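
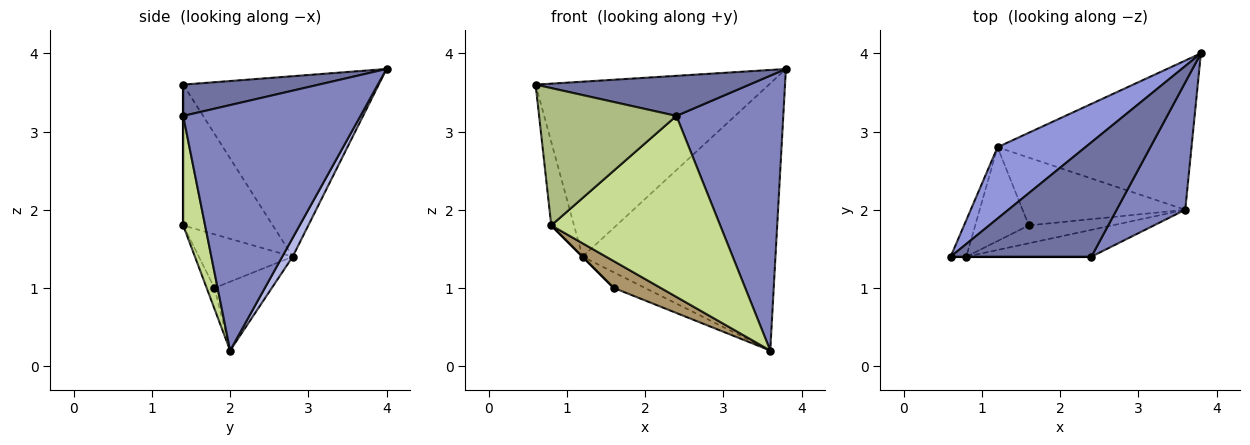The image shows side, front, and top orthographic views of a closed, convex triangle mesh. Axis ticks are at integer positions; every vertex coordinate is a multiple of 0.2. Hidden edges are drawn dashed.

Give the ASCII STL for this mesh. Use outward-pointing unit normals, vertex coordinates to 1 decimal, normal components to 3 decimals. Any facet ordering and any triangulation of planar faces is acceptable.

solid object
 facet normal 0.205 -0.324 0.924
  outer loop
   vertex 2.4 1.4 3.2
   vertex 3.8 4.0 3.8
   vertex 0.6 1.4 3.6
  endloop
 endfacet
 facet normal 0.833 -0.502 0.233
  outer loop
   vertex 2.4 1.4 3.2
   vertex 3.6 2.0 0.2
   vertex 3.8 4.0 3.8
  endloop
 endfacet
 facet normal -0.613 0.732 0.298
  outer loop
   vertex 1.2 2.8 1.4
   vertex 0.6 1.4 3.6
   vertex 3.8 4.0 3.8
  endloop
 endfacet
 facet normal 0.047 0.872 -0.487
  outer loop
   vertex 1.2 2.8 1.4
   vertex 3.8 4.0 3.8
   vertex 3.6 2.0 0.2
  endloop
 endfacet
 facet normal -0.964 0.245 -0.107
  outer loop
   vertex 0.8 1.4 1.8
   vertex 0.6 1.4 3.6
   vertex 1.2 2.8 1.4
  endloop
 endfacet
 facet normal 0.000 -1.000 0.000
  outer loop
   vertex 0.8 1.4 1.8
   vertex 2.4 1.4 3.2
   vertex 0.6 1.4 3.6
  endloop
 endfacet
 facet normal 0.127 -0.981 -0.145
  outer loop
   vertex 0.8 1.4 1.8
   vertex 3.6 2.0 0.2
   vertex 2.4 1.4 3.2
  endloop
 endfacet
 facet normal -0.381 0.208 -0.901
  outer loop
   vertex 1.6 1.8 1.0
   vertex 1.2 2.8 1.4
   vertex 3.6 2.0 0.2
  endloop
 endfacet
 facet normal -0.137 -0.824 -0.549
  outer loop
   vertex 1.6 1.8 1.0
   vertex 3.6 2.0 0.2
   vertex 0.8 1.4 1.8
  endloop
 endfacet
 facet normal -0.707 0.000 -0.707
  outer loop
   vertex 1.6 1.8 1.0
   vertex 0.8 1.4 1.8
   vertex 1.2 2.8 1.4
  endloop
 endfacet
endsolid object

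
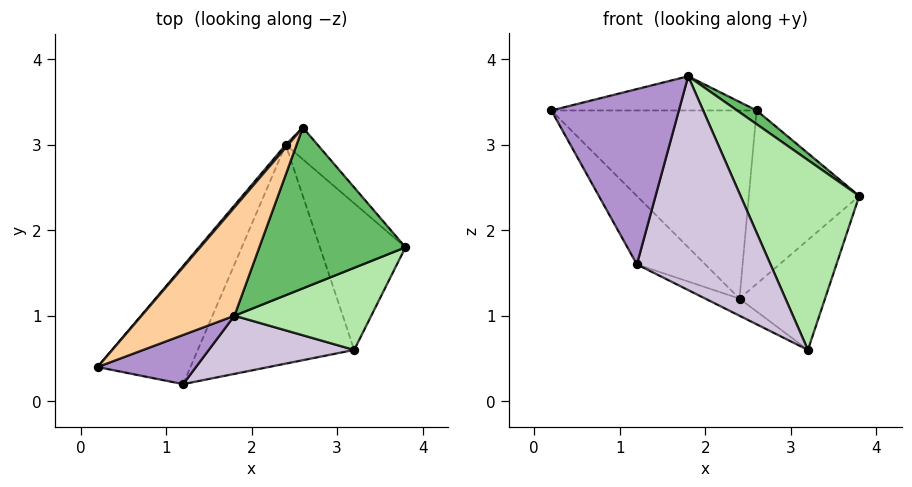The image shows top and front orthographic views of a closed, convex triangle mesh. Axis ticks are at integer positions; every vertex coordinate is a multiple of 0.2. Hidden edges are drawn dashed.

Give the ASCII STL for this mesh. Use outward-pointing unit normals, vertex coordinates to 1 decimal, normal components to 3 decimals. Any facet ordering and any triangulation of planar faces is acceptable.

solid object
 facet normal -0.759 0.651 0.010
  outer loop
   vertex 2.4 3.0 1.2
   vertex 0.2 0.4 3.4
   vertex 2.6 3.2 3.4
  endloop
 endfacet
 facet normal 0.706 0.696 -0.128
  outer loop
   vertex 2.4 3.0 1.2
   vertex 2.6 3.2 3.4
   vertex 3.8 1.8 2.4
  endloop
 endfacet
 facet normal 0.768 0.384 -0.512
  outer loop
   vertex 2.4 3.0 1.2
   vertex 3.8 1.8 2.4
   vertex 3.2 0.6 0.6
  endloop
 endfacet
 facet normal -0.331 0.284 0.900
  outer loop
   vertex 1.8 1.0 3.8
   vertex 2.6 3.2 3.4
   vertex 0.2 0.4 3.4
  endloop
 endfacet
 facet normal 0.590 -0.068 0.804
  outer loop
   vertex 1.8 1.0 3.8
   vertex 3.8 1.8 2.4
   vertex 2.6 3.2 3.4
  endloop
 endfacet
 facet normal 0.542 -0.771 0.334
  outer loop
   vertex 1.8 1.0 3.8
   vertex 3.2 0.6 0.6
   vertex 3.8 1.8 2.4
  endloop
 endfacet
 facet normal -0.825 0.283 -0.490
  outer loop
   vertex 1.2 0.2 1.6
   vertex 0.2 0.4 3.4
   vertex 2.4 3.0 1.2
  endloop
 endfacet
 facet normal -0.457 0.069 -0.887
  outer loop
   vertex 1.2 0.2 1.6
   vertex 2.4 3.0 1.2
   vertex 3.2 0.6 0.6
  endloop
 endfacet
 facet normal 0.282 -0.924 0.259
  outer loop
   vertex 1.2 0.2 1.6
   vertex 1.8 1.0 3.8
   vertex 0.2 0.4 3.4
  endloop
 endfacet
 facet normal 0.308 -0.918 0.250
  outer loop
   vertex 1.2 0.2 1.6
   vertex 3.2 0.6 0.6
   vertex 1.8 1.0 3.8
  endloop
 endfacet
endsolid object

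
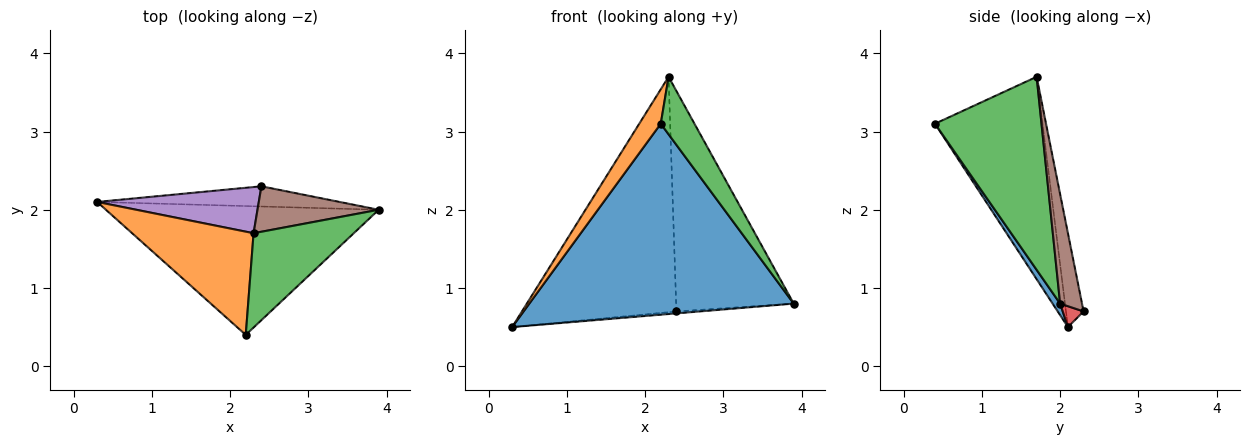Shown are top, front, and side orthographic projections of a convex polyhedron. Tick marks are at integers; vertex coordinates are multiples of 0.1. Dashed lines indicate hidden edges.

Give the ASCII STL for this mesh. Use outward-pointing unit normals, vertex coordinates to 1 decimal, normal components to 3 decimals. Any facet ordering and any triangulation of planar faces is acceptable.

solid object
 facet normal 0.024 -0.829 -0.559
  outer loop
   vertex 2.2 0.4 3.1
   vertex 0.3 2.1 0.5
   vertex 3.9 2.0 0.8
  endloop
 endfacet
 facet normal -0.845 -0.169 0.507
  outer loop
   vertex 2.3 1.7 3.7
   vertex 0.3 2.1 0.5
   vertex 2.2 0.4 3.1
  endloop
 endfacet
 facet normal 0.855 -0.270 0.443
  outer loop
   vertex 2.3 1.7 3.7
   vertex 2.2 0.4 3.1
   vertex 3.9 2.0 0.8
  endloop
 endfacet
 facet normal 0.085 0.096 -0.992
  outer loop
   vertex 2.4 2.3 0.7
   vertex 3.9 2.0 0.8
   vertex 0.3 2.1 0.5
  endloop
 endfacet
 facet normal -0.111 0.975 0.191
  outer loop
   vertex 2.4 2.3 0.7
   vertex 0.3 2.1 0.5
   vertex 2.3 1.7 3.7
  endloop
 endfacet
 facet normal 0.179 0.963 0.199
  outer loop
   vertex 2.4 2.3 0.7
   vertex 2.3 1.7 3.7
   vertex 3.9 2.0 0.8
  endloop
 endfacet
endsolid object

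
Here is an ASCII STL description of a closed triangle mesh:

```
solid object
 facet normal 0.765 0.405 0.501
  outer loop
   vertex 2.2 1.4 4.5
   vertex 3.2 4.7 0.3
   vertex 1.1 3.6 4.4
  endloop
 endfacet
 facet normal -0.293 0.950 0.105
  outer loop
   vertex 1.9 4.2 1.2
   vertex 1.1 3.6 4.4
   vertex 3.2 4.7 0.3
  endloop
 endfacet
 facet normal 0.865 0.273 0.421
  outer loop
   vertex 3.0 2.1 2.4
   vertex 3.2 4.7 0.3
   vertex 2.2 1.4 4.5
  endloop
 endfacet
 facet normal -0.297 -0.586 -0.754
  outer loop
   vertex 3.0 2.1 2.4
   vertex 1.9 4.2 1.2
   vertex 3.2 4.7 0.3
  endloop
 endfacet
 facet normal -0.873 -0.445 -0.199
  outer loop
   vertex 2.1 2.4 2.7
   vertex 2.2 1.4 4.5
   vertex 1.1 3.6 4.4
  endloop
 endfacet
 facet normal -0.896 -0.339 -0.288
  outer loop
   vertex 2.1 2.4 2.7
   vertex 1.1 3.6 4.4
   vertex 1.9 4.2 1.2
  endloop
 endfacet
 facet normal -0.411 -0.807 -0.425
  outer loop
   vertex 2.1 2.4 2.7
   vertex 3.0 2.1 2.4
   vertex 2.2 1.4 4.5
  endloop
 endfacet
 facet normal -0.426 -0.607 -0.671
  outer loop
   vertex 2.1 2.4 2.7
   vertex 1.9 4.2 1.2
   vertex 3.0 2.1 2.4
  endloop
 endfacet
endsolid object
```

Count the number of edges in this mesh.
12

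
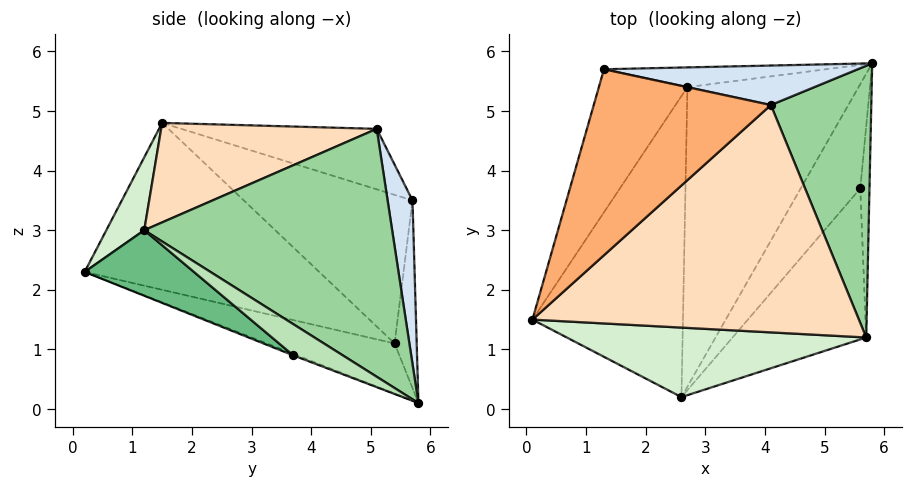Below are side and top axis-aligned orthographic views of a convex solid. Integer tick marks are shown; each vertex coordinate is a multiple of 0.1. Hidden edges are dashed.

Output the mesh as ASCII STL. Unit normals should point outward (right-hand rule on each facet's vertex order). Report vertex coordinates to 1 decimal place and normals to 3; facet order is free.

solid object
 facet normal -0.735 -0.139 -0.663
  outer loop
   vertex 2.7 5.4 1.1
   vertex 2.6 0.2 2.3
   vertex 0.1 1.5 4.8
  endloop
 endfacet
 facet normal -0.275 -0.211 -0.938
  outer loop
   vertex 2.7 5.4 1.1
   vertex 5.8 5.8 0.1
   vertex 2.6 0.2 2.3
  endloop
 endfacet
 facet normal -0.023 -0.354 -0.935
  outer loop
   vertex 5.6 3.7 0.9
   vertex 2.6 0.2 2.3
   vertex 5.8 5.8 0.1
  endloop
 endfacet
 facet normal 0.125 0.973 0.194
  outer loop
   vertex 1.3 5.7 3.5
   vertex 4.1 5.1 4.7
   vertex 5.8 5.8 0.1
  endloop
 endfacet
 facet normal -0.199 0.952 -0.235
  outer loop
   vertex 1.3 5.7 3.5
   vertex 5.8 5.8 0.1
   vertex 2.7 5.4 1.1
  endloop
 endfacet
 facet normal -0.301 0.359 0.883
  outer loop
   vertex 1.3 5.7 3.5
   vertex 0.1 1.5 4.8
   vertex 4.1 5.1 4.7
  endloop
 endfacet
 facet normal -0.856 0.087 -0.510
  outer loop
   vertex 1.3 5.7 3.5
   vertex 2.7 5.4 1.1
   vertex 0.1 1.5 4.8
  endloop
 endfacet
 facet normal 0.279 -0.285 0.917
  outer loop
   vertex 5.7 1.2 3.0
   vertex 4.1 5.1 4.7
   vertex 0.1 1.5 4.8
  endloop
 endfacet
 facet normal 0.355 -0.593 -0.723
  outer loop
   vertex 5.7 1.2 3.0
   vertex 2.6 0.2 2.3
   vertex 5.6 3.7 0.9
  endloop
 endfacet
 facet normal 0.906 0.212 0.367
  outer loop
   vertex 5.7 1.2 3.0
   vertex 5.8 5.8 0.1
   vertex 4.1 5.1 4.7
  endloop
 endfacet
 facet normal 0.941 -0.195 -0.277
  outer loop
   vertex 5.7 1.2 3.0
   vertex 5.6 3.7 0.9
   vertex 5.8 5.8 0.1
  endloop
 endfacet
 facet normal 0.137 -0.816 0.561
  outer loop
   vertex 5.7 1.2 3.0
   vertex 0.1 1.5 4.8
   vertex 2.6 0.2 2.3
  endloop
 endfacet
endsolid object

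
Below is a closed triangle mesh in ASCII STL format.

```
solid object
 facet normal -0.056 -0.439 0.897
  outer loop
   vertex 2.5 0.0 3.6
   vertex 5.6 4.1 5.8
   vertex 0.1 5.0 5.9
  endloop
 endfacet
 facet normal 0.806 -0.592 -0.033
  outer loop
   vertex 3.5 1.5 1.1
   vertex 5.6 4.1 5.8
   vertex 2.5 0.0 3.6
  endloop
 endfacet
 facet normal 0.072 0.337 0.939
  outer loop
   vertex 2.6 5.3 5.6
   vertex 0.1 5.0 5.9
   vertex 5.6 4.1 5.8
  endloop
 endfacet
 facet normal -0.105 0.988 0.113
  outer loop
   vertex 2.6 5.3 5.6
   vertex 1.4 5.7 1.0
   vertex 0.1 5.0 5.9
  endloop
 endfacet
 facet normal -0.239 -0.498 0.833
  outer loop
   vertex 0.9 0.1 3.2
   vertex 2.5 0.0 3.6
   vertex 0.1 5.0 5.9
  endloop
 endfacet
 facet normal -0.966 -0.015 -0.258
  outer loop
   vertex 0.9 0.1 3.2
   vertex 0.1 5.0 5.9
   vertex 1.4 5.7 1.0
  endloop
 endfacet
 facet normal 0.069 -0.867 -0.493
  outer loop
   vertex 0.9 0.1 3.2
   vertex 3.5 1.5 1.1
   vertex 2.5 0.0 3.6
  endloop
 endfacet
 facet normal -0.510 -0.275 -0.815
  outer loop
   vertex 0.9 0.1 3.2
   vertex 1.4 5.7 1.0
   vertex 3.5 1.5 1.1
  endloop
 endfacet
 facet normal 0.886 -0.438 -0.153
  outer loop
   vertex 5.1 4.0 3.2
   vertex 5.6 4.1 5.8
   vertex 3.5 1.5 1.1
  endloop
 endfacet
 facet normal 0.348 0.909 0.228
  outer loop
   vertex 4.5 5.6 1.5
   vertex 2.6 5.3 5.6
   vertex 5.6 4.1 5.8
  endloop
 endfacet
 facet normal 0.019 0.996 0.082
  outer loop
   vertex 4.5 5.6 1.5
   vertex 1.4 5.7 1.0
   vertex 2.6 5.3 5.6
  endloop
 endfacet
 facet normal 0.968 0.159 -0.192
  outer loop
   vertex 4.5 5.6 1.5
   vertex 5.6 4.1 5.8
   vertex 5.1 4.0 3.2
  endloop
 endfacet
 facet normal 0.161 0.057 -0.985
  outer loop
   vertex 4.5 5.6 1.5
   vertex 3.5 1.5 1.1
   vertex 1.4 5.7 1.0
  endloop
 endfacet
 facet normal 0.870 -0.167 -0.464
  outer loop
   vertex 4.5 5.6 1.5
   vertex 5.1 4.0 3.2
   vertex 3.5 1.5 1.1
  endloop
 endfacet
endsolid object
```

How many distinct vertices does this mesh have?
9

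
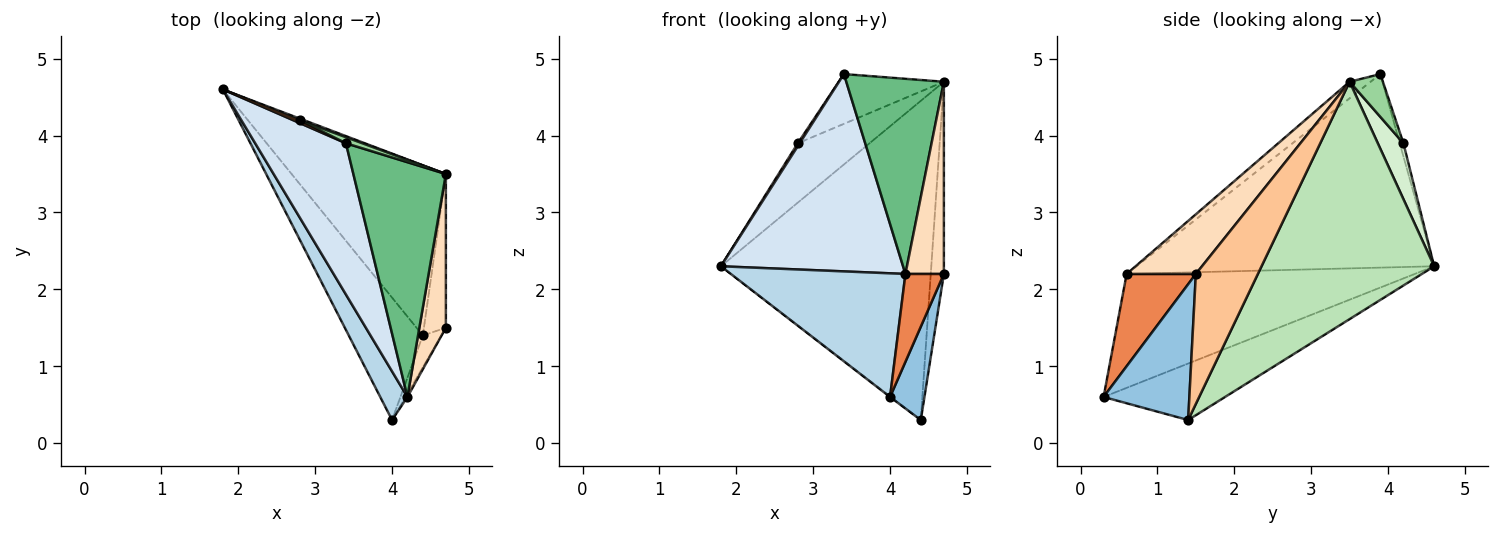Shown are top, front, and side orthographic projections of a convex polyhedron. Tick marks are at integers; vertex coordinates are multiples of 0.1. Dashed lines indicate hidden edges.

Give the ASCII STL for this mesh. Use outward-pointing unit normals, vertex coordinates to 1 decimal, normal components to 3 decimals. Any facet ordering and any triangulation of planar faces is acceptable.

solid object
 facet normal -0.607 0.004 -0.795
  outer loop
   vertex 4.4 1.4 0.3
   vertex 4.0 0.3 0.6
   vertex 1.8 4.6 2.3
  endloop
 endfacet
 facet normal 0.921 -0.369 -0.126
  outer loop
   vertex 4.4 1.4 0.3
   vertex 4.7 1.5 2.2
   vertex 4.0 0.3 0.6
  endloop
 endfacet
 facet normal -0.838 -0.508 0.200
  outer loop
   vertex 4.2 0.6 2.2
   vertex 1.8 4.6 2.3
   vertex 4.0 0.3 0.6
  endloop
 endfacet
 facet normal -0.792 -0.485 0.371
  outer loop
   vertex 4.2 0.6 2.2
   vertex 3.4 3.9 4.8
   vertex 1.8 4.6 2.3
  endloop
 endfacet
 facet normal 0.874 -0.486 -0.018
  outer loop
   vertex 4.2 0.6 2.2
   vertex 4.0 0.3 0.6
   vertex 4.7 1.5 2.2
  endloop
 endfacet
 facet normal -0.816 -0.408 0.408
  outer loop
   vertex 2.8 4.2 3.9
   vertex 1.8 4.6 2.3
   vertex 3.4 3.9 4.8
  endloop
 endfacet
 facet normal 0.965 0.204 -0.163
  outer loop
   vertex 4.7 3.5 4.7
   vertex 4.7 1.5 2.2
   vertex 4.4 1.4 0.3
  endloop
 endfacet
 facet normal 0.815 -0.453 0.362
  outer loop
   vertex 4.7 3.5 4.7
   vertex 4.2 0.6 2.2
   vertex 4.7 1.5 2.2
  endloop
 endfacet
 facet normal -0.136 -0.633 0.762
  outer loop
   vertex 4.7 3.5 4.7
   vertex 3.4 3.9 4.8
   vertex 4.2 0.6 2.2
  endloop
 endfacet
 facet normal 0.300 0.947 0.115
  outer loop
   vertex 4.7 3.5 4.7
   vertex 2.8 4.2 3.9
   vertex 3.4 3.9 4.8
  endloop
 endfacet
 facet normal 0.586 0.715 -0.381
  outer loop
   vertex 4.7 3.5 4.7
   vertex 4.4 1.4 0.3
   vertex 1.8 4.6 2.3
  endloop
 endfacet
 facet normal 0.336 0.941 0.025
  outer loop
   vertex 4.7 3.5 4.7
   vertex 1.8 4.6 2.3
   vertex 2.8 4.2 3.9
  endloop
 endfacet
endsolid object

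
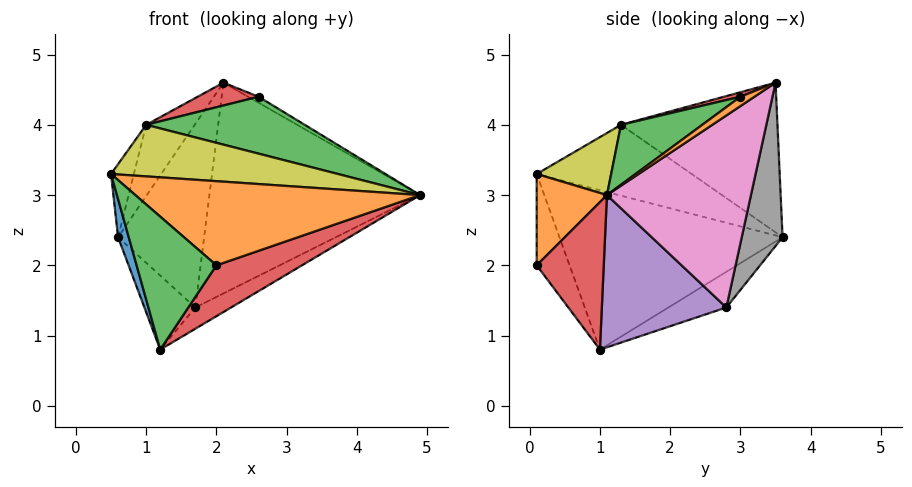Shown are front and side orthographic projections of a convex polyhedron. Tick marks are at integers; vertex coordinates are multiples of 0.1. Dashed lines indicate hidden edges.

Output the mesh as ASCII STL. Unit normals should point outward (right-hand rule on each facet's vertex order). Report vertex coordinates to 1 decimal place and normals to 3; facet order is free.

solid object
 facet normal -0.958 -0.046 -0.285
  outer loop
   vertex 1.2 1.0 0.8
   vertex 0.5 0.1 3.3
   vertex 0.6 3.6 2.4
  endloop
 endfacet
 facet normal 0.231 -0.936 0.266
  outer loop
   vertex 2.0 0.1 2.0
   vertex 4.9 1.1 3.0
   vertex 0.5 0.1 3.3
  endloop
 endfacet
 facet normal -0.349 -0.846 -0.402
  outer loop
   vertex 2.0 0.1 2.0
   vertex 0.5 0.1 3.3
   vertex 1.2 1.0 0.8
  endloop
 endfacet
 facet normal 0.436 -0.556 -0.708
  outer loop
   vertex 2.0 0.1 2.0
   vertex 1.2 1.0 0.8
   vertex 4.9 1.1 3.0
  endloop
 endfacet
 facet normal 0.503 0.144 -0.852
  outer loop
   vertex 1.7 2.8 1.4
   vertex 4.9 1.1 3.0
   vertex 1.2 1.0 0.8
  endloop
 endfacet
 facet normal -0.446 0.392 -0.804
  outer loop
   vertex 1.7 2.8 1.4
   vertex 1.2 1.0 0.8
   vertex 0.6 3.6 2.4
  endloop
 endfacet
 facet normal 0.547 0.801 -0.244
  outer loop
   vertex 1.7 2.8 1.4
   vertex 2.1 3.5 4.6
   vertex 4.9 1.1 3.0
  endloop
 endfacet
 facet normal 0.416 0.876 -0.244
  outer loop
   vertex 1.7 2.8 1.4
   vertex 0.6 3.6 2.4
   vertex 2.1 3.5 4.6
  endloop
 endfacet
 facet normal 0.181 -0.551 0.815
  outer loop
   vertex 1.0 1.3 4.0
   vertex 0.5 0.1 3.3
   vertex 4.9 1.1 3.0
  endloop
 endfacet
 facet normal -0.900 0.133 0.416
  outer loop
   vertex 1.0 1.3 4.0
   vertex 0.6 3.6 2.4
   vertex 0.5 0.1 3.3
  endloop
 endfacet
 facet normal -0.795 0.247 0.554
  outer loop
   vertex 1.0 1.3 4.0
   vertex 2.1 3.5 4.6
   vertex 0.6 3.6 2.4
  endloop
 endfacet
 facet normal 0.716 0.537 0.447
  outer loop
   vertex 2.6 3.0 4.4
   vertex 4.9 1.1 3.0
   vertex 2.1 3.5 4.6
  endloop
 endfacet
 facet normal 0.208 -0.405 0.890
  outer loop
   vertex 2.6 3.0 4.4
   vertex 1.0 1.3 4.0
   vertex 4.9 1.1 3.0
  endloop
 endfacet
 facet normal 0.081 -0.300 0.951
  outer loop
   vertex 2.6 3.0 4.4
   vertex 2.1 3.5 4.6
   vertex 1.0 1.3 4.0
  endloop
 endfacet
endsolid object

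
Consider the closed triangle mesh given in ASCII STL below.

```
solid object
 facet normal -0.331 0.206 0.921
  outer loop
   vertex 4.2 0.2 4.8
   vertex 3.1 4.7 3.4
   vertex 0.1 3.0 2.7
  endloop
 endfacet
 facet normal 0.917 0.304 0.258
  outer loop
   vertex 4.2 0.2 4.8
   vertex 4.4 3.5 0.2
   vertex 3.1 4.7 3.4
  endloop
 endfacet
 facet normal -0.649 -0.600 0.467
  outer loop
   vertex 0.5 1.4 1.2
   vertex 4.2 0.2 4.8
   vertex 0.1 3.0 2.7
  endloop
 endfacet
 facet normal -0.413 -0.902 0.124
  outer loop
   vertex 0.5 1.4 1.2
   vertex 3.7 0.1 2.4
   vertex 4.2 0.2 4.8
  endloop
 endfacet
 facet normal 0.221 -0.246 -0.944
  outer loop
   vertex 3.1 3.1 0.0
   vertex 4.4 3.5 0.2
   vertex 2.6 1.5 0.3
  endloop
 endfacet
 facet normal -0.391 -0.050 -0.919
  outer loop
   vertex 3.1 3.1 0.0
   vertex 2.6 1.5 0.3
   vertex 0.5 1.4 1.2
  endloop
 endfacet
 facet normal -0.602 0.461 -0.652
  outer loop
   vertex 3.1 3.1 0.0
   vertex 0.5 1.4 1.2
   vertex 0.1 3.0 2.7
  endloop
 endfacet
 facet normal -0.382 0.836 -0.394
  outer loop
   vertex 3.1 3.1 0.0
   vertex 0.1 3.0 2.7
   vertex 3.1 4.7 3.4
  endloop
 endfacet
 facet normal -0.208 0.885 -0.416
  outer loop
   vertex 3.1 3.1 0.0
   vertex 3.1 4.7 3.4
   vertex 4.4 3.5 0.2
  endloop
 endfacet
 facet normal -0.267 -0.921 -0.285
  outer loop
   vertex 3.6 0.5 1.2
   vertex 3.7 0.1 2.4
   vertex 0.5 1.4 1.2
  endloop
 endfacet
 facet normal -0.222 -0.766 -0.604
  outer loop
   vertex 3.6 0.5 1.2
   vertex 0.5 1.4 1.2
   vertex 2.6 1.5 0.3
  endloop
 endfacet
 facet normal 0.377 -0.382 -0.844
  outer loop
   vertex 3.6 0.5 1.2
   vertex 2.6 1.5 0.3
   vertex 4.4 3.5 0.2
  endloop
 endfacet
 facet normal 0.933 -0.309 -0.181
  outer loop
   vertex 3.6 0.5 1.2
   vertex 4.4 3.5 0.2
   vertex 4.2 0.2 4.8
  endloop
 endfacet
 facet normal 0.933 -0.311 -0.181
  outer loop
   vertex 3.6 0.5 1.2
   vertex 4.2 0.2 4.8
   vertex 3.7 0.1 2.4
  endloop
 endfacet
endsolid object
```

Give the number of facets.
14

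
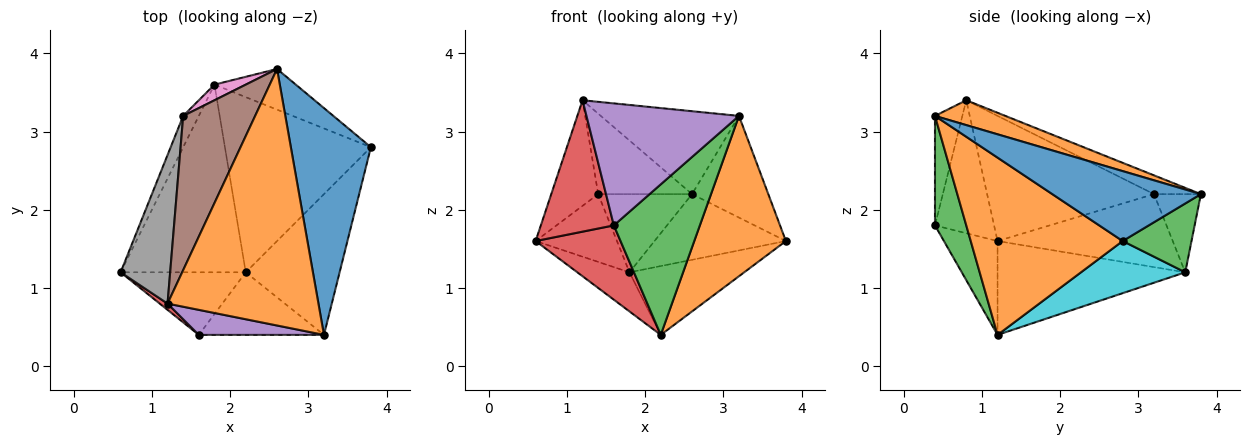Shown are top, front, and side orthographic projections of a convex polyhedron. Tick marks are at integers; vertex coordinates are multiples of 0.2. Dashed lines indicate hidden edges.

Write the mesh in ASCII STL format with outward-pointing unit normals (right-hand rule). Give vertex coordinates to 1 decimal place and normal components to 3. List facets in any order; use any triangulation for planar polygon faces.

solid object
 facet normal 0.623 0.320 0.714
  outer loop
   vertex 3.2 0.4 3.2
   vertex 3.8 2.8 1.6
   vertex 2.6 3.8 2.2
  endloop
 endfacet
 facet normal 0.155 0.304 0.940
  outer loop
   vertex 3.2 0.4 3.2
   vertex 2.6 3.8 2.2
   vertex 1.2 0.8 3.4
  endloop
 endfacet
 facet normal 0.407 0.777 -0.481
  outer loop
   vertex 1.8 3.6 1.2
   vertex 2.6 3.8 2.2
   vertex 3.8 2.8 1.6
  endloop
 endfacet
 facet normal -0.629 -0.777 0.037
  outer loop
   vertex 1.6 0.4 1.8
   vertex 1.2 0.8 3.4
   vertex 0.6 1.2 1.6
  endloop
 endfacet
 facet normal -0.173 -0.965 0.198
  outer loop
   vertex 1.6 0.4 1.8
   vertex 3.2 0.4 3.2
   vertex 1.2 0.8 3.4
  endloop
 endfacet
 facet normal -0.225 0.451 0.864
  outer loop
   vertex 1.4 3.2 2.2
   vertex 1.2 0.8 3.4
   vertex 2.6 3.8 2.2
  endloop
 endfacet
 facet normal -0.440 0.880 0.176
  outer loop
   vertex 1.4 3.2 2.2
   vertex 2.6 3.8 2.2
   vertex 1.8 3.6 1.2
  endloop
 endfacet
 facet normal -0.900 0.253 0.356
  outer loop
   vertex 1.4 3.2 2.2
   vertex 0.6 1.2 1.6
   vertex 1.2 0.8 3.4
  endloop
 endfacet
 facet normal -0.890 0.413 -0.191
  outer loop
   vertex 1.4 3.2 2.2
   vertex 1.8 3.6 1.2
   vertex 0.6 1.2 1.6
  endloop
 endfacet
 facet normal 0.315 0.347 -0.883
  outer loop
   vertex 2.2 1.2 0.4
   vertex 1.8 3.6 1.2
   vertex 3.8 2.8 1.6
  endloop
 endfacet
 facet normal -0.592 0.164 -0.789
  outer loop
   vertex 2.2 1.2 0.4
   vertex 0.6 1.2 1.6
   vertex 1.8 3.6 1.2
  endloop
 endfacet
 facet normal 0.780 -0.470 -0.413
  outer loop
   vertex 2.2 1.2 0.4
   vertex 3.8 2.8 1.6
   vertex 3.2 0.4 3.2
  endloop
 endfacet
 facet normal 0.318 -0.875 -0.364
  outer loop
   vertex 2.2 1.2 0.4
   vertex 3.2 0.4 3.2
   vertex 1.6 0.4 1.8
  endloop
 endfacet
 facet normal -0.435 -0.689 -0.580
  outer loop
   vertex 2.2 1.2 0.4
   vertex 1.6 0.4 1.8
   vertex 0.6 1.2 1.6
  endloop
 endfacet
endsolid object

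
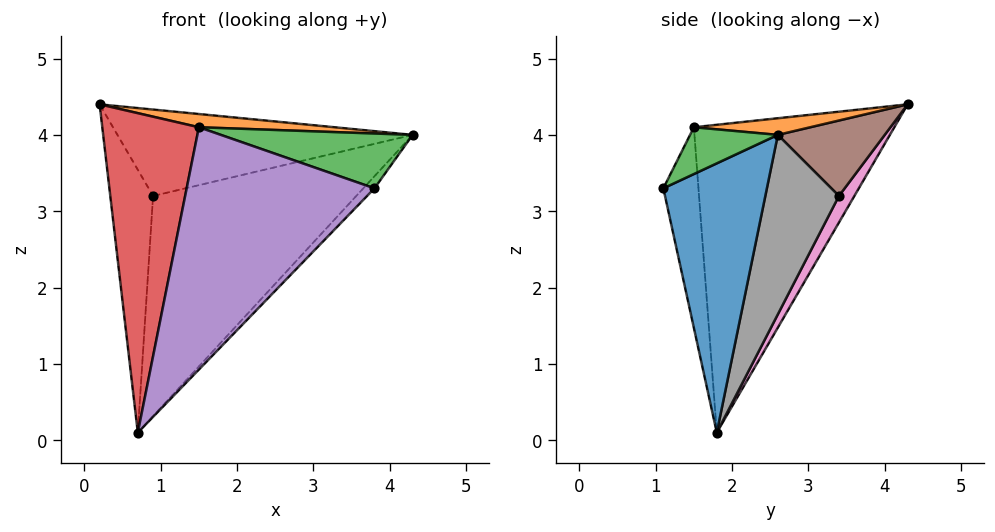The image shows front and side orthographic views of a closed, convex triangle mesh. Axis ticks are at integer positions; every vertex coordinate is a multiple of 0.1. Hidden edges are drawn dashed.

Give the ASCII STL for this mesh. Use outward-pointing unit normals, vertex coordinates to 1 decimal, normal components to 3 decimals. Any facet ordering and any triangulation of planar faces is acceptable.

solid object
 facet normal 0.725 0.078 -0.685
  outer loop
   vertex 3.8 1.1 3.3
   vertex 0.7 1.8 0.1
   vertex 4.3 2.6 4.0
  endloop
 endfacet
 facet normal 0.065 -0.076 0.995
  outer loop
   vertex 1.5 1.5 4.1
   vertex 4.3 2.6 4.0
   vertex 0.2 4.3 4.4
  endloop
 endfacet
 facet normal 0.216 -0.471 0.855
  outer loop
   vertex 1.5 1.5 4.1
   vertex 3.8 1.1 3.3
   vertex 4.3 2.6 4.0
  endloop
 endfacet
 facet normal -0.891 -0.429 0.146
  outer loop
   vertex 1.5 1.5 4.1
   vertex 0.2 4.3 4.4
   vertex 0.7 1.8 0.1
  endloop
 endfacet
 facet normal -0.184 -0.982 -0.037
  outer loop
   vertex 1.5 1.5 4.1
   vertex 0.7 1.8 0.1
   vertex 3.8 1.1 3.3
  endloop
 endfacet
 facet normal 0.304 0.839 -0.452
  outer loop
   vertex 0.9 3.4 3.2
   vertex 0.2 4.3 4.4
   vertex 4.3 2.6 4.0
  endloop
 endfacet
 facet normal 0.303 0.839 -0.452
  outer loop
   vertex 0.9 3.4 3.2
   vertex 0.7 1.8 0.1
   vertex 0.2 4.3 4.4
  endloop
 endfacet
 facet normal 0.304 0.839 -0.452
  outer loop
   vertex 0.9 3.4 3.2
   vertex 4.3 2.6 4.0
   vertex 0.7 1.8 0.1
  endloop
 endfacet
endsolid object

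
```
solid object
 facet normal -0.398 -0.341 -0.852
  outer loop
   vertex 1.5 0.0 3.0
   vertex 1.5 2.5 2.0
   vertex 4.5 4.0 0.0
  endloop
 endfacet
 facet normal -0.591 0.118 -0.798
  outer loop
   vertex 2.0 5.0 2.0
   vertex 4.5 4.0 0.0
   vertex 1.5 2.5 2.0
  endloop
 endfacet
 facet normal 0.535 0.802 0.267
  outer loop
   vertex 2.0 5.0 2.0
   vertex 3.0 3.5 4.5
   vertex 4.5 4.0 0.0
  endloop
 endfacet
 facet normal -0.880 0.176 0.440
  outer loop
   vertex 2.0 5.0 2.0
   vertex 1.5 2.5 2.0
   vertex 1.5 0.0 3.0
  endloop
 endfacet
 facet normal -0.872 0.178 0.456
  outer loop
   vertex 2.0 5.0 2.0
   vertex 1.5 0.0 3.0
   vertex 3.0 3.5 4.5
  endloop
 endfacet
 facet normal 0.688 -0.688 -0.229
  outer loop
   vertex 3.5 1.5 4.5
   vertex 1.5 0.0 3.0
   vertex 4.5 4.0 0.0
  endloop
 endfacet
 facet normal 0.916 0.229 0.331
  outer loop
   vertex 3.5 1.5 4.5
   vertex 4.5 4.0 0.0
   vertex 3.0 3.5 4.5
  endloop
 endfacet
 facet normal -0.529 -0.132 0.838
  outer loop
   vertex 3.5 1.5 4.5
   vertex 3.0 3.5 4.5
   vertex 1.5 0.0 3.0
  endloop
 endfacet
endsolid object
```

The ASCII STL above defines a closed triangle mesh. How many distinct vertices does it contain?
6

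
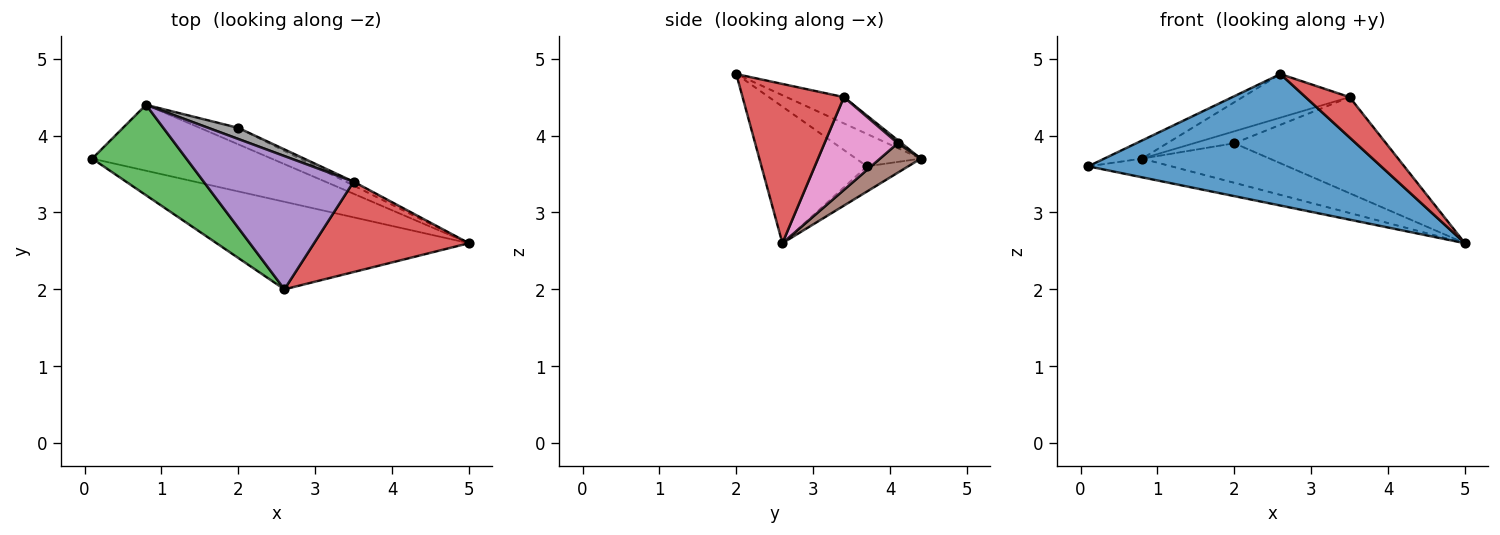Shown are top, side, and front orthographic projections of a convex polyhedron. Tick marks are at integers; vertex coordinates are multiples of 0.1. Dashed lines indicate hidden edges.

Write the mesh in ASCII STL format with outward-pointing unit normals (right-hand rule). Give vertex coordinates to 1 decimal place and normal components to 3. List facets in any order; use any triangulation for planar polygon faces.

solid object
 facet normal -0.287 -0.797 -0.531
  outer loop
   vertex 2.6 2.0 4.8
   vertex 0.1 3.7 3.6
   vertex 5.0 2.6 2.6
  endloop
 endfacet
 facet normal -0.134 0.270 -0.953
  outer loop
   vertex 0.8 4.4 3.7
   vertex 5.0 2.6 2.6
   vertex 0.1 3.7 3.6
  endloop
 endfacet
 facet normal -0.319 0.186 0.929
  outer loop
   vertex 0.8 4.4 3.7
   vertex 0.1 3.7 3.6
   vertex 2.6 2.0 4.8
  endloop
 endfacet
 facet normal 0.684 -0.297 0.666
  outer loop
   vertex 3.5 3.4 4.5
   vertex 2.6 2.0 4.8
   vertex 5.0 2.6 2.6
  endloop
 endfacet
 facet normal -0.164 0.307 0.938
  outer loop
   vertex 3.5 3.4 4.5
   vertex 0.8 4.4 3.7
   vertex 2.6 2.0 4.8
  endloop
 endfacet
 facet normal 0.283 0.885 -0.369
  outer loop
   vertex 2.0 4.1 3.9
   vertex 5.0 2.6 2.6
   vertex 0.8 4.4 3.7
  endloop
 endfacet
 facet normal 0.434 0.900 -0.036
  outer loop
   vertex 2.0 4.1 3.9
   vertex 3.5 3.4 4.5
   vertex 5.0 2.6 2.6
  endloop
 endfacet
 facet normal 0.070 0.731 0.679
  outer loop
   vertex 2.0 4.1 3.9
   vertex 0.8 4.4 3.7
   vertex 3.5 3.4 4.5
  endloop
 endfacet
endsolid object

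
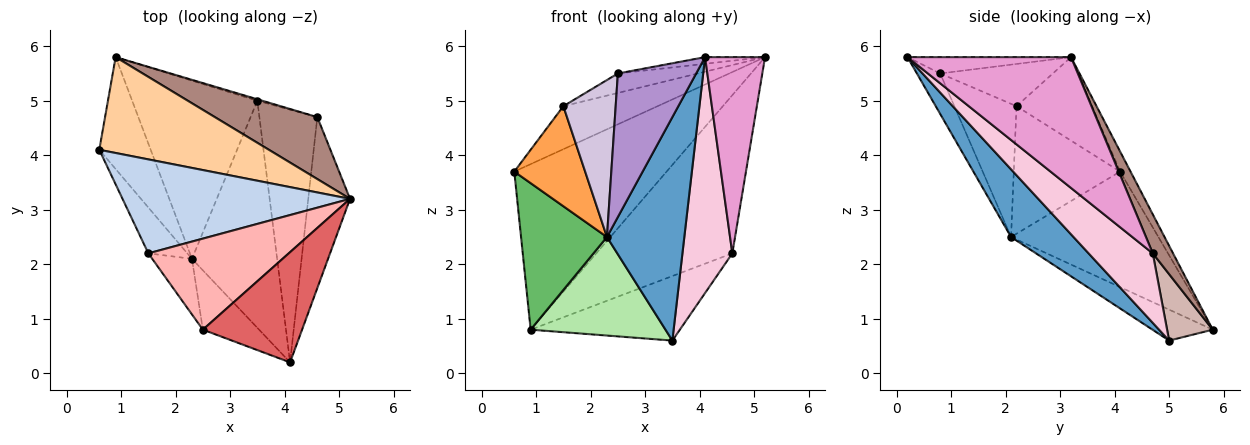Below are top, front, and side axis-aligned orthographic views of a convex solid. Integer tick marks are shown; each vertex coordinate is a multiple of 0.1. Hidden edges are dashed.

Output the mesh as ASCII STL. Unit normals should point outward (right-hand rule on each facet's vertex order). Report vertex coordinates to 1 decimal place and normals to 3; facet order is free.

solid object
 facet normal 0.493 -0.610 -0.620
  outer loop
   vertex 2.3 2.1 2.5
   vertex 3.5 5.0 0.6
   vertex 4.1 0.2 5.8
  endloop
 endfacet
 facet normal -0.317 0.395 0.863
  outer loop
   vertex 1.5 2.2 4.9
   vertex 5.2 3.2 5.8
   vertex 0.6 4.1 3.7
  endloop
 endfacet
 facet normal -0.806 -0.538 -0.246
  outer loop
   vertex 1.5 2.2 4.9
   vertex 0.6 4.1 3.7
   vertex 2.3 2.1 2.5
  endloop
 endfacet
 facet normal -0.059 0.864 0.500
  outer loop
   vertex 0.9 5.8 0.8
   vertex 0.6 4.1 3.7
   vertex 5.2 3.2 5.8
  endloop
 endfacet
 facet normal -0.806 -0.470 -0.359
  outer loop
   vertex 0.9 5.8 0.8
   vertex 2.3 2.1 2.5
   vertex 0.6 4.1 3.7
  endloop
 endfacet
 facet normal -0.211 -0.473 -0.855
  outer loop
   vertex 0.9 5.8 0.8
   vertex 3.5 5.0 0.6
   vertex 2.3 2.1 2.5
  endloop
 endfacet
 facet normal -0.162 0.060 0.985
  outer loop
   vertex 2.5 0.8 5.5
   vertex 4.1 0.2 5.8
   vertex 5.2 3.2 5.8
  endloop
 endfacet
 facet normal -0.282 0.200 0.938
  outer loop
   vertex 2.5 0.8 5.5
   vertex 5.2 3.2 5.8
   vertex 1.5 2.2 4.9
  endloop
 endfacet
 facet normal -0.265 -0.891 -0.368
  outer loop
   vertex 2.5 0.8 5.5
   vertex 2.3 2.1 2.5
   vertex 4.1 0.2 5.8
  endloop
 endfacet
 facet normal -0.746 -0.628 -0.222
  outer loop
   vertex 2.5 0.8 5.5
   vertex 1.5 2.2 4.9
   vertex 2.3 2.1 2.5
  endloop
 endfacet
 facet normal 0.137 0.922 0.361
  outer loop
   vertex 4.6 4.7 2.2
   vertex 0.9 5.8 0.8
   vertex 5.2 3.2 5.8
  endloop
 endfacet
 facet normal 0.292 0.956 -0.022
  outer loop
   vertex 4.6 4.7 2.2
   vertex 3.5 5.0 0.6
   vertex 0.9 5.8 0.8
  endloop
 endfacet
 facet normal 0.899 -0.330 -0.287
  outer loop
   vertex 4.6 4.7 2.2
   vertex 5.2 3.2 5.8
   vertex 4.1 0.2 5.8
  endloop
 endfacet
 facet normal 0.659 -0.513 -0.550
  outer loop
   vertex 4.6 4.7 2.2
   vertex 4.1 0.2 5.8
   vertex 3.5 5.0 0.6
  endloop
 endfacet
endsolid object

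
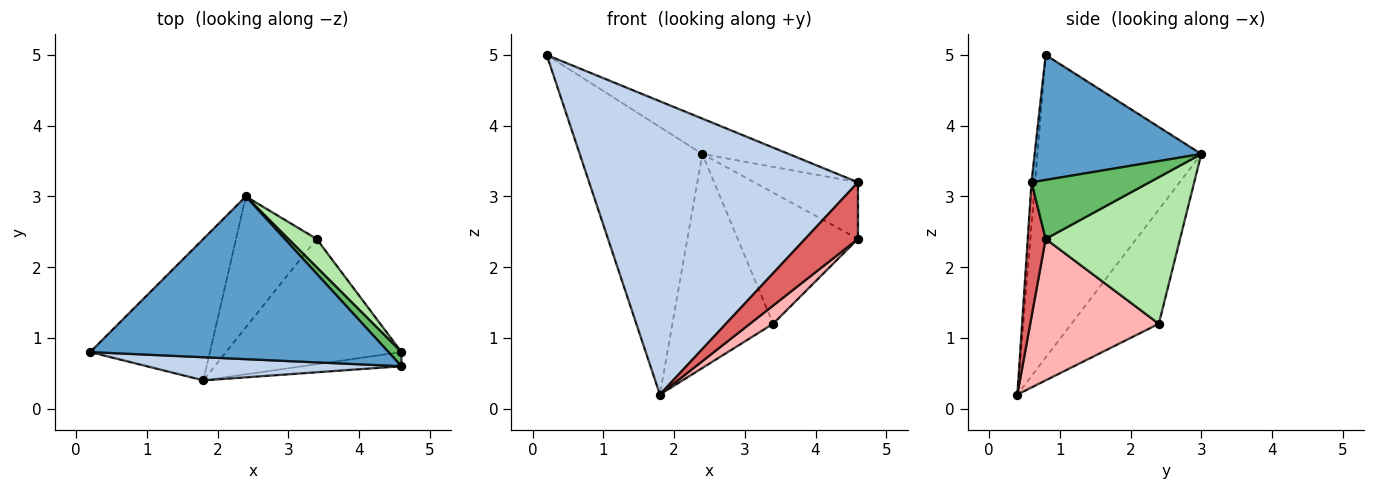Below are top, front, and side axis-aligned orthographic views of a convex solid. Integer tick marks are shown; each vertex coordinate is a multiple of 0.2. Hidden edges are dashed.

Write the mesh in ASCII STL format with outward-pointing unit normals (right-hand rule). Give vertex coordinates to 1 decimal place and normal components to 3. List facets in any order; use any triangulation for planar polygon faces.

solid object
 facet normal 0.379 0.197 0.904
  outer loop
   vertex 2.4 3.0 3.6
   vertex 0.2 0.8 5.0
   vertex 4.6 0.6 3.2
  endloop
 endfacet
 facet normal -0.013 -0.997 0.079
  outer loop
   vertex 1.8 0.4 0.2
   vertex 4.6 0.6 3.2
   vertex 0.2 0.8 5.0
  endloop
 endfacet
 facet normal -0.763 0.571 -0.302
  outer loop
   vertex 1.8 0.4 0.2
   vertex 0.2 0.8 5.0
   vertex 2.4 3.0 3.6
  endloop
 endfacet
 facet normal -0.595 0.686 -0.419
  outer loop
   vertex 3.4 2.4 1.2
   vertex 1.8 0.4 0.2
   vertex 2.4 3.0 3.6
  endloop
 endfacet
 facet normal 0.741 0.652 0.163
  outer loop
   vertex 4.6 0.8 2.4
   vertex 2.4 3.0 3.6
   vertex 4.6 0.6 3.2
  endloop
 endfacet
 facet normal 0.738 0.660 0.142
  outer loop
   vertex 4.6 0.8 2.4
   vertex 3.4 2.4 1.2
   vertex 2.4 3.0 3.6
  endloop
 endfacet
 facet normal 0.313 -0.922 -0.230
  outer loop
   vertex 4.6 0.8 2.4
   vertex 4.6 0.6 3.2
   vertex 1.8 0.4 0.2
  endloop
 endfacet
 facet normal 0.624 -0.112 -0.773
  outer loop
   vertex 4.6 0.8 2.4
   vertex 1.8 0.4 0.2
   vertex 3.4 2.4 1.2
  endloop
 endfacet
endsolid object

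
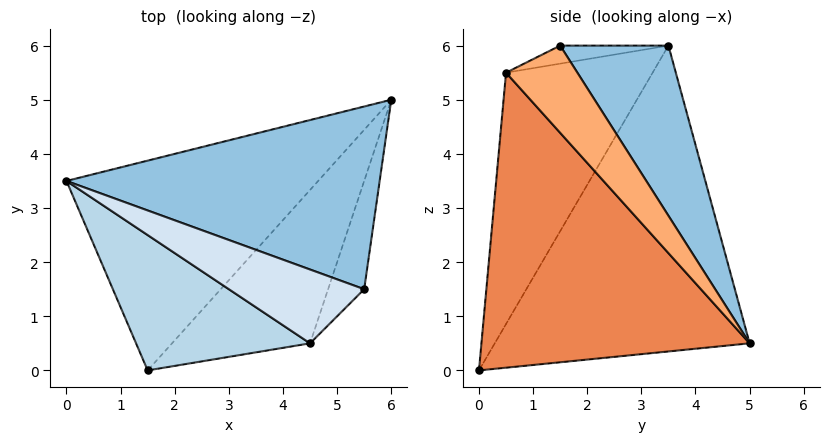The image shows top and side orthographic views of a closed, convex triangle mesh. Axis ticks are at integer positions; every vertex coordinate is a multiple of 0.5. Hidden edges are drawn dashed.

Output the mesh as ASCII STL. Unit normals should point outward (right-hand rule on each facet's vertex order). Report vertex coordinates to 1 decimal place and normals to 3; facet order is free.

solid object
 facet normal -0.615 0.604 -0.506
  outer loop
   vertex 1.5 0.0 0.0
   vertex 0.0 3.5 6.0
   vertex 6.0 5.0 0.5
  endloop
 endfacet
 facet normal 0.289 0.795 0.533
  outer loop
   vertex 5.5 1.5 6.0
   vertex 6.0 5.0 0.5
   vertex 0.0 3.5 6.0
  endloop
 endfacet
 facet normal -0.495 -0.799 0.342
  outer loop
   vertex 4.5 0.5 5.5
   vertex 0.0 3.5 6.0
   vertex 1.5 0.0 0.0
  endloop
 endfacet
 facet normal -0.124 -0.342 0.932
  outer loop
   vertex 4.5 0.5 5.5
   vertex 5.5 1.5 6.0
   vertex 0.0 3.5 6.0
  endloop
 endfacet
 facet normal 0.717 -0.611 -0.335
  outer loop
   vertex 4.5 0.5 5.5
   vertex 1.5 0.0 0.0
   vertex 6.0 5.0 0.5
  endloop
 endfacet
 facet normal 0.745 -0.591 -0.308
  outer loop
   vertex 4.5 0.5 5.5
   vertex 6.0 5.0 0.5
   vertex 5.5 1.5 6.0
  endloop
 endfacet
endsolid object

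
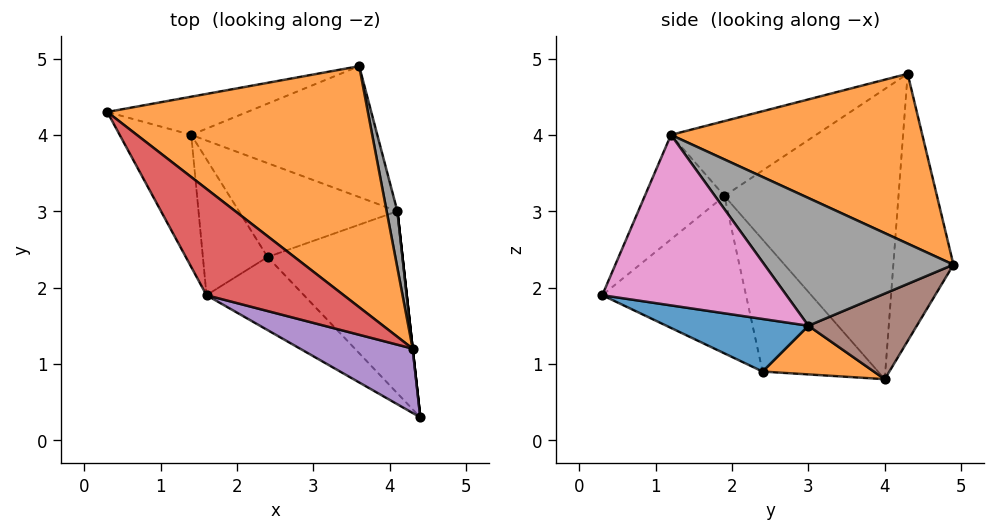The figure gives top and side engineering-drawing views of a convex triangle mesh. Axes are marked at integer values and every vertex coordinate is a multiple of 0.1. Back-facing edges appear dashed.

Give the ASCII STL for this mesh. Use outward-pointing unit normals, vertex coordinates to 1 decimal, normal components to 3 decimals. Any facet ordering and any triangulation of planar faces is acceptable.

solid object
 facet normal -0.285 0.947 -0.149
  outer loop
   vertex 1.4 4.0 0.8
   vertex 0.3 4.3 4.8
   vertex 3.6 4.9 2.3
  endloop
 endfacet
 facet normal 0.491 0.439 0.753
  outer loop
   vertex 4.3 1.2 4.0
   vertex 3.6 4.9 2.3
   vertex 0.3 4.3 4.8
  endloop
 endfacet
 facet normal -0.912 -0.344 -0.225
  outer loop
   vertex 1.6 1.9 3.2
   vertex 0.3 4.3 4.8
   vertex 1.4 4.0 0.8
  endloop
 endfacet
 facet normal -0.366 -0.645 0.671
  outer loop
   vertex 1.6 1.9 3.2
   vertex 4.3 1.2 4.0
   vertex 0.3 4.3 4.8
  endloop
 endfacet
 facet normal -0.332 -0.873 0.358
  outer loop
   vertex 1.6 1.9 3.2
   vertex 4.4 0.3 1.9
   vertex 4.3 1.2 4.0
  endloop
 endfacet
 facet normal 0.375 0.442 -0.815
  outer loop
   vertex 4.1 3.0 1.5
   vertex 1.4 4.0 0.8
   vertex 3.6 4.9 2.3
  endloop
 endfacet
 facet normal 0.994 0.110 0.000
  outer loop
   vertex 4.1 3.0 1.5
   vertex 4.3 1.2 4.0
   vertex 4.4 0.3 1.9
  endloop
 endfacet
 facet normal 0.972 0.221 0.082
  outer loop
   vertex 4.1 3.0 1.5
   vertex 3.6 4.9 2.3
   vertex 4.3 1.2 4.0
  endloop
 endfacet
 facet normal -0.583 -0.728 -0.361
  outer loop
   vertex 2.4 2.4 0.9
   vertex 4.4 0.3 1.9
   vertex 1.6 1.9 3.2
  endloop
 endfacet
 facet normal -0.774 -0.507 -0.379
  outer loop
   vertex 2.4 2.4 0.9
   vertex 1.6 1.9 3.2
   vertex 1.4 4.0 0.8
  endloop
 endfacet
 facet normal 0.362 -0.097 -0.927
  outer loop
   vertex 2.4 2.4 0.9
   vertex 4.1 3.0 1.5
   vertex 4.4 0.3 1.9
  endloop
 endfacet
 facet normal 0.291 0.123 -0.949
  outer loop
   vertex 2.4 2.4 0.9
   vertex 1.4 4.0 0.8
   vertex 4.1 3.0 1.5
  endloop
 endfacet
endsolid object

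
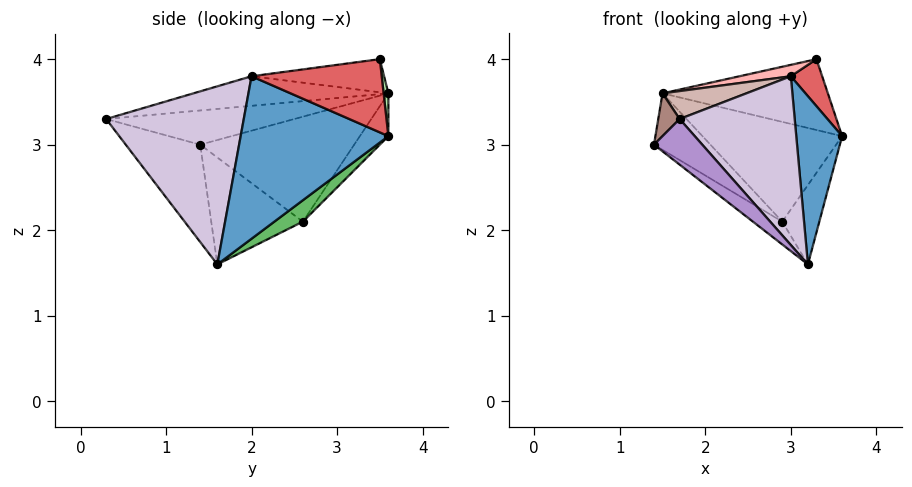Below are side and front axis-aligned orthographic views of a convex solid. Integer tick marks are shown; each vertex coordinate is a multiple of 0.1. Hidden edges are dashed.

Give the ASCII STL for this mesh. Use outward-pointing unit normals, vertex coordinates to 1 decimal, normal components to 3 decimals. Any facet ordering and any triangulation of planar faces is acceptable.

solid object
 facet normal 0.946 -0.294 0.139
  outer loop
   vertex 3.0 2.0 3.8
   vertex 3.2 1.6 1.6
   vertex 3.6 3.6 3.1
  endloop
 endfacet
 facet normal -0.630 0.231 -0.742
  outer loop
   vertex 2.9 2.6 2.1
   vertex 1.4 1.4 3.0
   vertex 1.5 3.6 3.6
  endloop
 endfacet
 facet normal -0.615 0.197 -0.763
  outer loop
   vertex 2.9 2.6 2.1
   vertex 3.2 1.6 1.6
   vertex 1.4 1.4 3.0
  endloop
 endfacet
 facet normal -0.153 0.750 -0.643
  outer loop
   vertex 2.9 2.6 2.1
   vertex 1.5 3.6 3.6
   vertex 3.6 3.6 3.1
  endloop
 endfacet
 facet normal 0.387 0.503 -0.773
  outer loop
   vertex 2.9 2.6 2.1
   vertex 3.6 3.6 3.1
   vertex 3.2 1.6 1.6
  endloop
 endfacet
 facet normal 0.029 0.992 0.120
  outer loop
   vertex 3.3 3.5 4.0
   vertex 3.6 3.6 3.1
   vertex 1.5 3.6 3.6
  endloop
 endfacet
 facet normal 0.932 -0.224 0.286
  outer loop
   vertex 3.3 3.5 4.0
   vertex 3.0 2.0 3.8
   vertex 3.6 3.6 3.1
  endloop
 endfacet
 facet normal -0.221 -0.085 0.972
  outer loop
   vertex 3.3 3.5 4.0
   vertex 1.5 3.6 3.6
   vertex 3.0 2.0 3.8
  endloop
 endfacet
 facet normal -0.549 -0.356 -0.756
  outer loop
   vertex 1.7 0.3 3.3
   vertex 1.4 1.4 3.0
   vertex 3.2 1.6 1.6
  endloop
 endfacet
 facet normal 0.754 -0.631 0.183
  outer loop
   vertex 1.7 0.3 3.3
   vertex 3.2 1.6 1.6
   vertex 3.0 2.0 3.8
  endloop
 endfacet
 facet normal -0.860 -0.098 0.501
  outer loop
   vertex 1.7 0.3 3.3
   vertex 1.5 3.6 3.6
   vertex 1.4 1.4 3.0
  endloop
 endfacet
 facet normal -0.238 -0.102 0.966
  outer loop
   vertex 1.7 0.3 3.3
   vertex 3.0 2.0 3.8
   vertex 1.5 3.6 3.6
  endloop
 endfacet
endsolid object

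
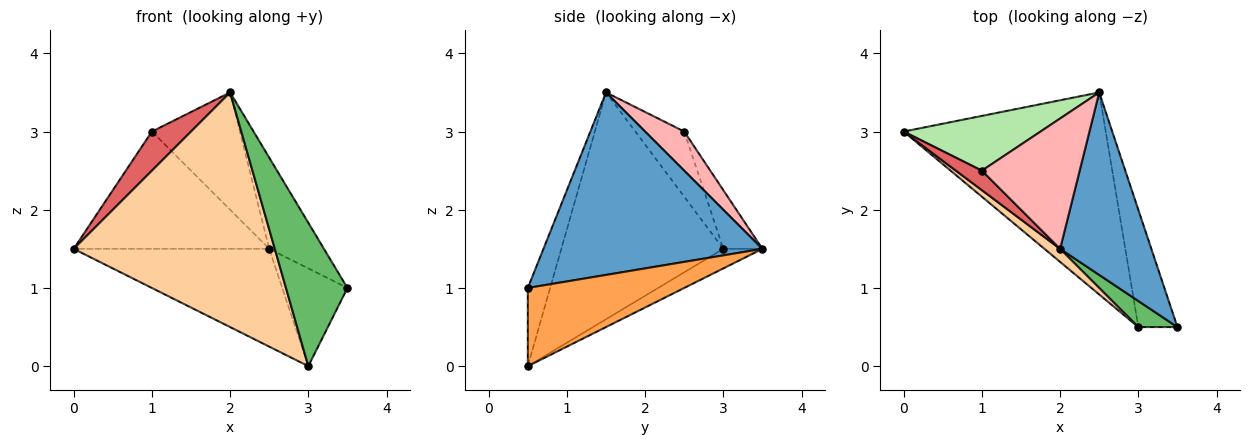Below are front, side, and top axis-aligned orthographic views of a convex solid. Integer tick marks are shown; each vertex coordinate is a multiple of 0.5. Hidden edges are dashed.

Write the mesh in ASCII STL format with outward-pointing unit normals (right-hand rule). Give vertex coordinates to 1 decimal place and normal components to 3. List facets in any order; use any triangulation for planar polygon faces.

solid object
 facet normal 0.873 0.218 0.436
  outer loop
   vertex 2.0 1.5 3.5
   vertex 3.5 0.5 1.0
   vertex 2.5 3.5 1.5
  endloop
 endfacet
 facet normal -0.087 0.434 -0.897
  outer loop
   vertex 3.0 0.5 0.0
   vertex 0.0 3.0 1.5
   vertex 2.5 3.5 1.5
  endloop
 endfacet
 facet normal 0.838 0.349 -0.419
  outer loop
   vertex 3.0 0.5 0.0
   vertex 2.5 3.5 1.5
   vertex 3.5 0.5 1.0
  endloop
 endfacet
 facet normal -0.627 -0.778 0.043
  outer loop
   vertex 3.0 0.5 0.0
   vertex 2.0 1.5 3.5
   vertex 0.0 3.0 1.5
  endloop
 endfacet
 facet normal -0.337 -0.926 0.168
  outer loop
   vertex 3.0 0.5 0.0
   vertex 3.5 0.5 1.0
   vertex 2.0 1.5 3.5
  endloop
 endfacet
 facet normal -0.178 0.892 0.416
  outer loop
   vertex 1.0 2.5 3.0
   vertex 2.5 3.5 1.5
   vertex 0.0 3.0 1.5
  endloop
 endfacet
 facet normal -0.745 -0.596 0.298
  outer loop
   vertex 1.0 2.5 3.0
   vertex 0.0 3.0 1.5
   vertex 2.0 1.5 3.5
  endloop
 endfacet
 facet normal 0.285 0.641 0.712
  outer loop
   vertex 1.0 2.5 3.0
   vertex 2.0 1.5 3.5
   vertex 2.5 3.5 1.5
  endloop
 endfacet
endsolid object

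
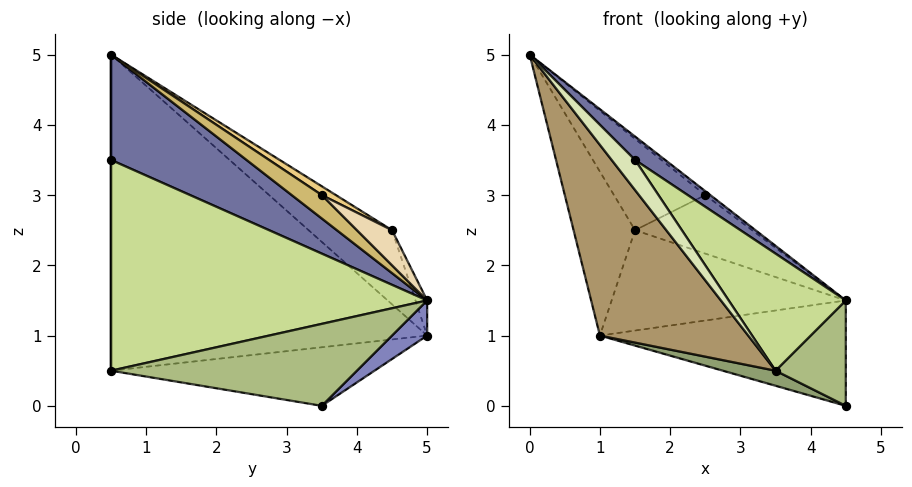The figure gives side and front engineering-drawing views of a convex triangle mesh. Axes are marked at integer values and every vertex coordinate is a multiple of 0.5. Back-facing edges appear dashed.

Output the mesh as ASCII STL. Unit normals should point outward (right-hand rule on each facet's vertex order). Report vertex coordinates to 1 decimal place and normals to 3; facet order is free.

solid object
 facet normal 0.699 -0.155 0.699
  outer loop
   vertex 1.5 0.5 3.5
   vertex 4.5 5.0 1.5
   vertex 0.0 0.5 5.0
  endloop
 endfacet
 facet normal 0.101 0.704 -0.704
  outer loop
   vertex 1.0 5.0 1.0
   vertex 4.5 5.0 1.5
   vertex 4.5 3.5 0.0
  endloop
 endfacet
 facet normal -0.730 0.538 0.422
  outer loop
   vertex 1.5 4.5 2.5
   vertex 1.0 5.0 1.0
   vertex 0.0 0.5 5.0
  endloop
 endfacet
 facet normal -0.047 0.943 0.330
  outer loop
   vertex 1.5 4.5 2.5
   vertex 4.5 5.0 1.5
   vertex 1.0 5.0 1.0
  endloop
 endfacet
 facet normal -0.298 -0.060 -0.953
  outer loop
   vertex 3.5 0.5 0.5
   vertex 1.0 5.0 1.0
   vertex 4.5 3.5 0.0
  endloop
 endfacet
 facet normal 0.927 -0.265 0.265
  outer loop
   vertex 3.5 0.5 0.5
   vertex 4.5 3.5 0.0
   vertex 4.5 5.0 1.5
  endloop
 endfacet
 facet normal 0.795 -0.295 0.530
  outer loop
   vertex 3.5 0.5 0.5
   vertex 4.5 5.0 1.5
   vertex 1.5 0.5 3.5
  endloop
 endfacet
 facet normal 0.000 -1.000 0.000
  outer loop
   vertex 3.5 0.5 0.5
   vertex 1.5 0.5 3.5
   vertex 0.0 0.5 5.0
  endloop
 endfacet
 facet normal -0.740 -0.347 -0.576
  outer loop
   vertex 3.5 0.5 0.5
   vertex 0.0 0.5 5.0
   vertex 1.0 5.0 1.0
  endloop
 endfacet
 facet normal 0.552 0.092 0.829
  outer loop
   vertex 2.5 3.5 3.0
   vertex 0.0 0.5 5.0
   vertex 4.5 5.0 1.5
  endloop
 endfacet
 facet normal 0.078 0.507 0.858
  outer loop
   vertex 2.5 3.5 3.0
   vertex 1.5 4.5 2.5
   vertex 0.0 0.5 5.0
  endloop
 endfacet
 facet normal 0.172 0.573 0.802
  outer loop
   vertex 2.5 3.5 3.0
   vertex 4.5 5.0 1.5
   vertex 1.5 4.5 2.5
  endloop
 endfacet
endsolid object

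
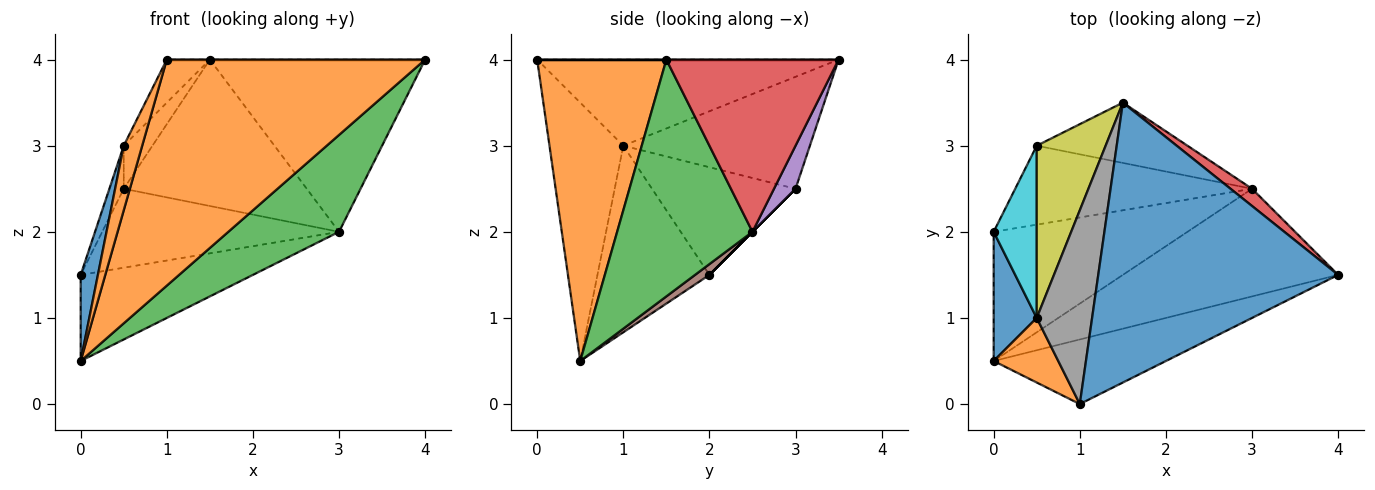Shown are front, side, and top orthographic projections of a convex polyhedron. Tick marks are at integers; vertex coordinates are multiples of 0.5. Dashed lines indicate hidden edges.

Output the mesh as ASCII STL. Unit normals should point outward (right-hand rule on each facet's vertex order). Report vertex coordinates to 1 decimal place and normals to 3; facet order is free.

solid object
 facet normal 0.000 0.000 1.000
  outer loop
   vertex 1.5 3.5 4.0
   vertex 1.0 0.0 4.0
   vertex 4.0 1.5 4.0
  endloop
 endfacet
 facet normal 0.433 -0.867 -0.248
  outer loop
   vertex 0.0 0.5 0.5
   vertex 4.0 1.5 4.0
   vertex 1.0 0.0 4.0
  endloop
 endfacet
 facet normal 0.633 -0.518 -0.575
  outer loop
   vertex 3.0 2.5 2.0
   vertex 4.0 1.5 4.0
   vertex 0.0 0.5 0.5
  endloop
 endfacet
 facet normal 0.623 0.778 0.078
  outer loop
   vertex 3.0 2.5 2.0
   vertex 1.5 3.5 4.0
   vertex 4.0 1.5 4.0
  endloop
 endfacet
 facet normal 0.108 0.919 -0.379
  outer loop
   vertex 3.0 2.5 2.0
   vertex 0.5 3.0 2.5
   vertex 1.5 3.5 4.0
  endloop
 endfacet
 facet normal 0.046 0.554 -0.831
  outer loop
   vertex 3.0 2.5 2.0
   vertex 0.0 0.5 0.5
   vertex 0.0 2.0 1.5
  endloop
 endfacet
 facet normal 0.000 0.707 -0.707
  outer loop
   vertex 3.0 2.5 2.0
   vertex 0.0 2.0 1.5
   vertex 0.5 3.0 2.5
  endloop
 endfacet
 facet normal -0.835 0.119 0.537
  outer loop
   vertex 0.5 1.0 3.0
   vertex 1.0 0.0 4.0
   vertex 1.5 3.5 4.0
  endloop
 endfacet
 facet normal -0.844 0.130 0.520
  outer loop
   vertex 0.5 1.0 3.0
   vertex 1.5 3.5 4.0
   vertex 0.5 3.0 2.5
  endloop
 endfacet
 facet normal -0.925 0.092 0.370
  outer loop
   vertex 0.5 1.0 3.0
   vertex 0.5 3.0 2.5
   vertex 0.0 2.0 1.5
  endloop
 endfacet
 facet normal -0.964 -0.148 0.222
  outer loop
   vertex 0.5 1.0 3.0
   vertex 0.0 2.0 1.5
   vertex 0.0 0.5 0.5
  endloop
 endfacet
 facet normal -0.943 -0.236 0.236
  outer loop
   vertex 0.5 1.0 3.0
   vertex 0.0 0.5 0.5
   vertex 1.0 0.0 4.0
  endloop
 endfacet
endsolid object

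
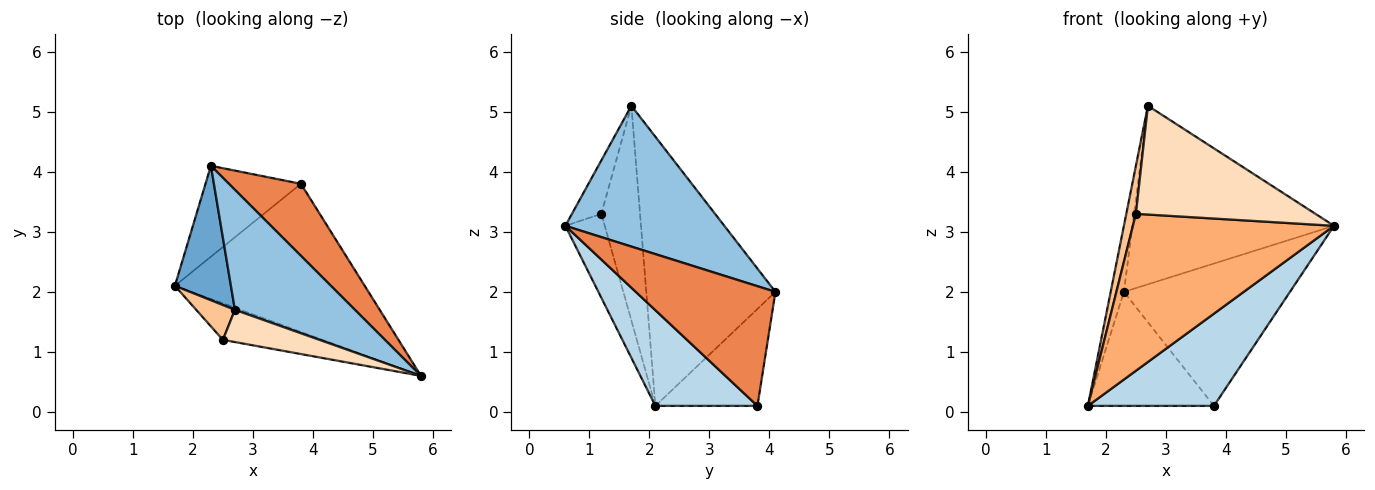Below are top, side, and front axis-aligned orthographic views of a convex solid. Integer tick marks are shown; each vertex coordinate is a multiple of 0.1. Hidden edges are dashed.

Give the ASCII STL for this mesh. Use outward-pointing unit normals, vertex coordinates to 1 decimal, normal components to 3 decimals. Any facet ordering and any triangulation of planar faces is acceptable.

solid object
 facet normal -0.974 0.100 0.203
  outer loop
   vertex 2.7 1.7 5.1
   vertex 2.3 4.1 2.0
   vertex 1.7 2.1 0.1
  endloop
 endfacet
 facet normal 0.548 0.694 0.467
  outer loop
   vertex 2.7 1.7 5.1
   vertex 5.8 0.6 3.1
   vertex 2.3 4.1 2.0
  endloop
 endfacet
 facet normal 0.393 -0.486 -0.781
  outer loop
   vertex 3.8 3.8 0.1
   vertex 5.8 0.6 3.1
   vertex 1.7 2.1 0.1
  endloop
 endfacet
 facet normal -0.535 0.661 -0.527
  outer loop
   vertex 3.8 3.8 0.1
   vertex 1.7 2.1 0.1
   vertex 2.3 4.1 2.0
  endloop
 endfacet
 facet normal 0.600 0.714 0.361
  outer loop
   vertex 3.8 3.8 0.1
   vertex 2.3 4.1 2.0
   vertex 5.8 0.6 3.1
  endloop
 endfacet
 facet normal -0.187 -0.957 -0.222
  outer loop
   vertex 2.5 1.2 3.3
   vertex 1.7 2.1 0.1
   vertex 5.8 0.6 3.1
  endloop
 endfacet
 facet normal -0.956 -0.238 0.172
  outer loop
   vertex 2.5 1.2 3.3
   vertex 2.7 1.7 5.1
   vertex 1.7 2.1 0.1
  endloop
 endfacet
 facet normal -0.155 -0.947 0.280
  outer loop
   vertex 2.5 1.2 3.3
   vertex 5.8 0.6 3.1
   vertex 2.7 1.7 5.1
  endloop
 endfacet
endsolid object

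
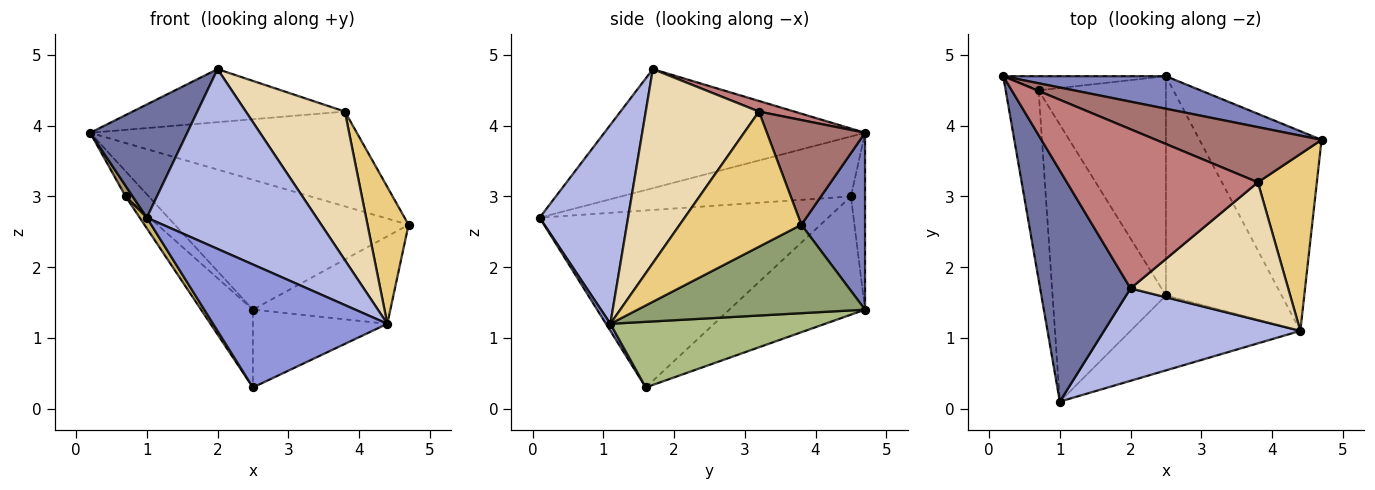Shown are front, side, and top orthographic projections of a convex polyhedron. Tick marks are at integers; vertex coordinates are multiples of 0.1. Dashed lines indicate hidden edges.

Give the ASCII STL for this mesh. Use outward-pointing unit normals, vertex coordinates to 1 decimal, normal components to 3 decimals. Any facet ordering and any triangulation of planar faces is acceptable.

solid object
 facet normal -0.763 -0.284 0.580
  outer loop
   vertex 2.0 1.7 4.8
   vertex 0.2 4.7 3.9
   vertex 1.0 0.1 2.7
  endloop
 endfacet
 facet normal 0.255 0.938 0.235
  outer loop
   vertex 2.5 4.7 1.4
   vertex 0.2 4.7 3.9
   vertex 4.7 3.8 2.6
  endloop
 endfacet
 facet normal 0.022 -0.854 -0.520
  outer loop
   vertex 4.4 1.1 1.2
   vertex 1.0 0.1 2.7
   vertex 2.5 1.6 0.3
  endloop
 endfacet
 facet normal 0.420 -0.807 0.415
  outer loop
   vertex 4.4 1.1 1.2
   vertex 2.0 1.7 4.8
   vertex 1.0 0.1 2.7
  endloop
 endfacet
 facet normal 0.553 0.334 -0.763
  outer loop
   vertex 4.4 1.1 1.2
   vertex 2.5 4.7 1.4
   vertex 4.7 3.8 2.6
  endloop
 endfacet
 facet normal 0.471 0.295 -0.831
  outer loop
   vertex 4.4 1.1 1.2
   vertex 2.5 1.6 0.3
   vertex 2.5 4.7 1.4
  endloop
 endfacet
 facet normal -0.470 0.770 -0.432
  outer loop
   vertex 0.7 4.5 3.0
   vertex 0.2 4.7 3.9
   vertex 2.5 4.7 1.4
  endloop
 endfacet
 facet normal -0.658 0.252 -0.709
  outer loop
   vertex 0.7 4.5 3.0
   vertex 2.5 4.7 1.4
   vertex 2.5 1.6 0.3
  endloop
 endfacet
 facet normal -0.876 -0.027 -0.481
  outer loop
   vertex 0.7 4.5 3.0
   vertex 1.0 0.1 2.7
   vertex 0.2 4.7 3.9
  endloop
 endfacet
 facet normal -0.842 -0.021 -0.539
  outer loop
   vertex 0.7 4.5 3.0
   vertex 2.5 1.6 0.3
   vertex 1.0 0.1 2.7
  endloop
 endfacet
 facet normal 0.876 -0.295 0.382
  outer loop
   vertex 3.8 3.2 4.2
   vertex 4.4 1.1 1.2
   vertex 4.7 3.8 2.6
  endloop
 endfacet
 facet normal 0.642 -0.562 0.522
  outer loop
   vertex 3.8 3.2 4.2
   vertex 2.0 1.7 4.8
   vertex 4.4 1.1 1.2
  endloop
 endfacet
 facet normal 0.303 0.824 0.479
  outer loop
   vertex 3.8 3.2 4.2
   vertex 4.7 3.8 2.6
   vertex 0.2 4.7 3.9
  endloop
 endfacet
 facet normal 0.053 0.316 0.947
  outer loop
   vertex 3.8 3.2 4.2
   vertex 0.2 4.7 3.9
   vertex 2.0 1.7 4.8
  endloop
 endfacet
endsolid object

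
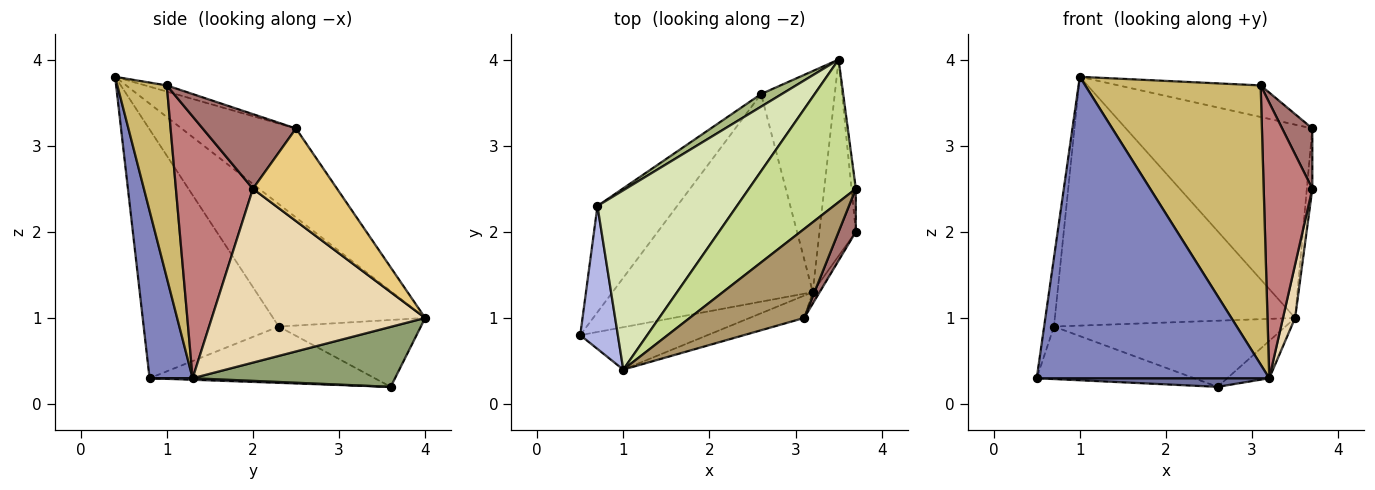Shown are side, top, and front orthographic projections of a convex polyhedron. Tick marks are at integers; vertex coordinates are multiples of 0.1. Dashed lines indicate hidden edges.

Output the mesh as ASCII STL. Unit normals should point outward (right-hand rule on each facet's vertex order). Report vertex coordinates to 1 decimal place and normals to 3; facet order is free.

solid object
 facet normal 0.008 -0.041 -0.999
  outer loop
   vertex 3.2 1.3 0.3
   vertex 0.5 0.8 0.3
   vertex 2.6 3.6 0.2
  endloop
 endfacet
 facet normal 0.180 -0.974 -0.137
  outer loop
   vertex 3.2 1.3 0.3
   vertex 1.0 0.4 3.8
   vertex 0.5 0.8 0.3
  endloop
 endfacet
 facet normal -0.535 0.374 -0.757
  outer loop
   vertex 0.7 2.3 0.9
   vertex 2.6 3.6 0.2
   vertex 0.5 0.8 0.3
  endloop
 endfacet
 facet normal -0.986 0.072 0.149
  outer loop
   vertex 0.7 2.3 0.9
   vertex 0.5 0.8 0.3
   vertex 1.0 0.4 3.8
  endloop
 endfacet
 facet normal 0.626 0.130 -0.769
  outer loop
   vertex 3.5 4.0 1.0
   vertex 3.2 1.3 0.3
   vertex 2.6 3.6 0.2
  endloop
 endfacet
 facet normal -0.516 0.841 0.160
  outer loop
   vertex 3.5 4.0 1.0
   vertex 2.6 3.6 0.2
   vertex 0.7 2.3 0.9
  endloop
 endfacet
 facet normal -0.443 0.722 0.532
  outer loop
   vertex 3.5 4.0 1.0
   vertex 1.0 0.4 3.8
   vertex 3.7 2.5 3.2
  endloop
 endfacet
 facet normal -0.457 0.722 0.520
  outer loop
   vertex 3.5 4.0 1.0
   vertex 0.7 2.3 0.9
   vertex 1.0 0.4 3.8
  endloop
 endfacet
 facet normal -0.051 0.334 0.941
  outer loop
   vertex 3.1 1.0 3.7
   vertex 3.7 2.5 3.2
   vertex 1.0 0.4 3.8
  endloop
 endfacet
 facet normal 0.271 -0.960 -0.077
  outer loop
   vertex 3.1 1.0 3.7
   vertex 1.0 0.4 3.8
   vertex 3.2 1.3 0.3
  endloop
 endfacet
 facet normal 0.997 0.065 -0.046
  outer loop
   vertex 3.7 2.0 2.5
   vertex 3.5 4.0 1.0
   vertex 3.7 2.5 3.2
  endloop
 endfacet
 facet normal 0.977 -0.056 -0.204
  outer loop
   vertex 3.7 2.0 2.5
   vertex 3.2 1.3 0.3
   vertex 3.5 4.0 1.0
  endloop
 endfacet
 facet normal 0.929 -0.300 0.214
  outer loop
   vertex 3.7 2.0 2.5
   vertex 3.7 2.5 3.2
   vertex 3.1 1.0 3.7
  endloop
 endfacet
 facet normal 0.845 -0.534 -0.022
  outer loop
   vertex 3.7 2.0 2.5
   vertex 3.1 1.0 3.7
   vertex 3.2 1.3 0.3
  endloop
 endfacet
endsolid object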